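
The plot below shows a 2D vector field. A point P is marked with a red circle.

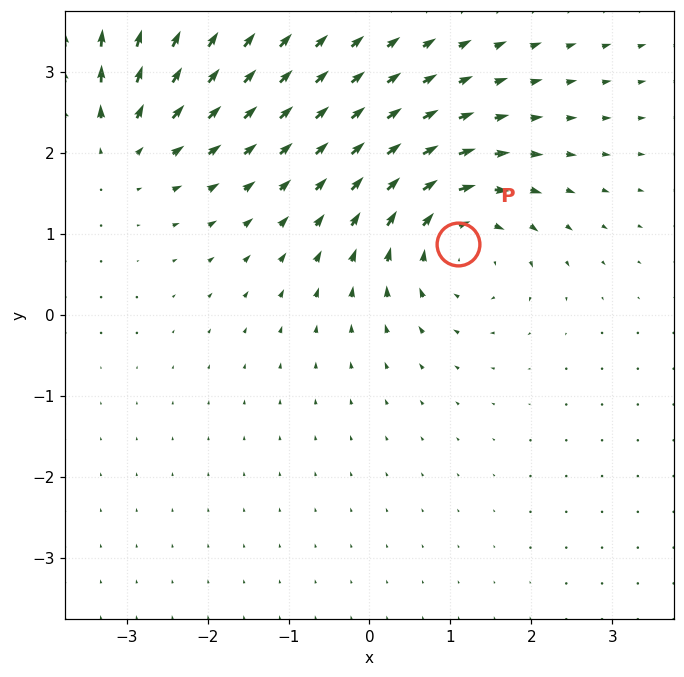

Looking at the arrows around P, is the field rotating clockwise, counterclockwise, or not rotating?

Near P at (1.1, 0.9) the arrows circulate clockwise. The curl (z-component) there is about -4; negative curl means clockwise rotation.

clockwise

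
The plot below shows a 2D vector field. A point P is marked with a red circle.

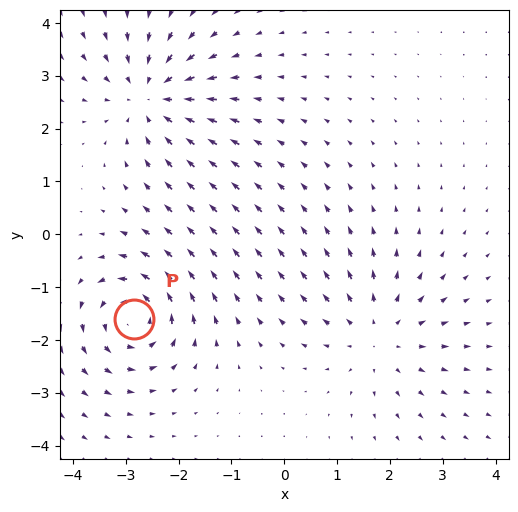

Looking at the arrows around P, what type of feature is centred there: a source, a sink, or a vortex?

At P (-2.9, -1.6) the arrows circulate counterclockwise. Divergence ≈0, curl about +7 — near-zero divergence with nonzero curl is a vortex.

vortex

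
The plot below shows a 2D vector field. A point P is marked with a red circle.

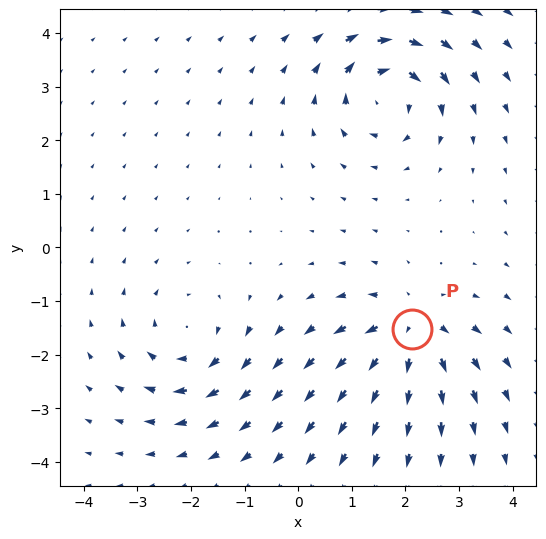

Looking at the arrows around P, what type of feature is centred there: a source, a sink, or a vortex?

source

At P (2.1, -1.5) the arrows spread outward. Divergence about +6, curl ≈0 — positive divergence with near-zero curl is a source.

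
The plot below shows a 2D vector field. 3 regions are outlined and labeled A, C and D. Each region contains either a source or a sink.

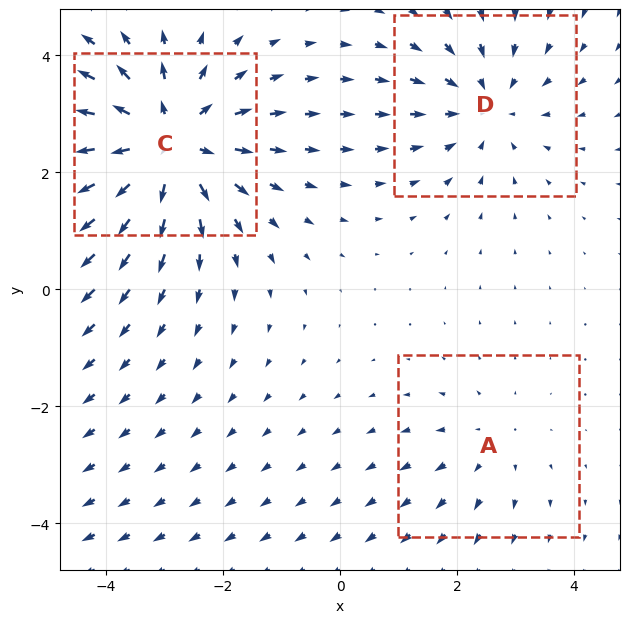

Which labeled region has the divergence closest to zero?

Divergence at each region's feature centre — A: about +2, C: about +5, D: about -3. Region A is closest to zero.

A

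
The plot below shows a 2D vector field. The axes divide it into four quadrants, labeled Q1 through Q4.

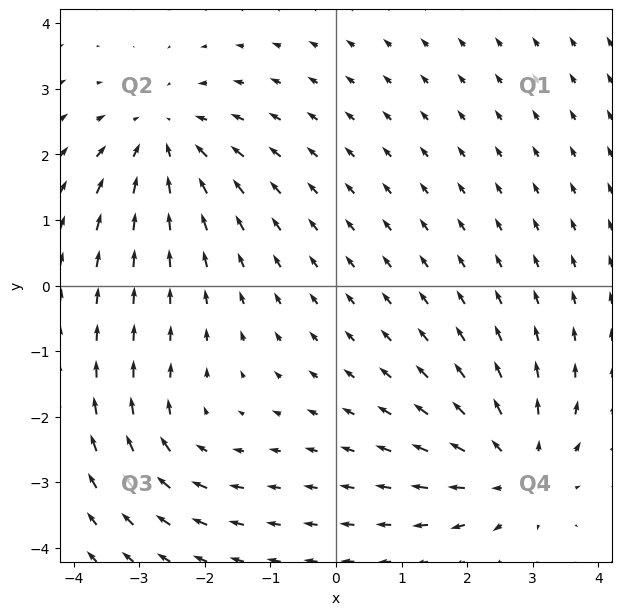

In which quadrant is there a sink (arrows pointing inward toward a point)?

Q2

The sink sits at approximately (-2.6, 2.2), which lies in quadrant Q2. The divergence there is about -4, negative as expected for a sink.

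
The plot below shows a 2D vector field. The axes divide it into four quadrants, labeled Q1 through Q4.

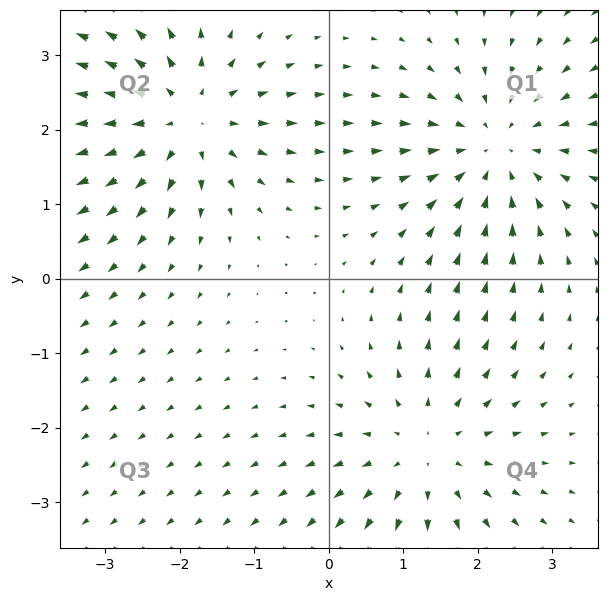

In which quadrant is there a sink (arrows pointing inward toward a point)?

Q1

The sink sits at approximately (2.2, 1.7), which lies in quadrant Q1. The divergence there is about -3, negative as expected for a sink.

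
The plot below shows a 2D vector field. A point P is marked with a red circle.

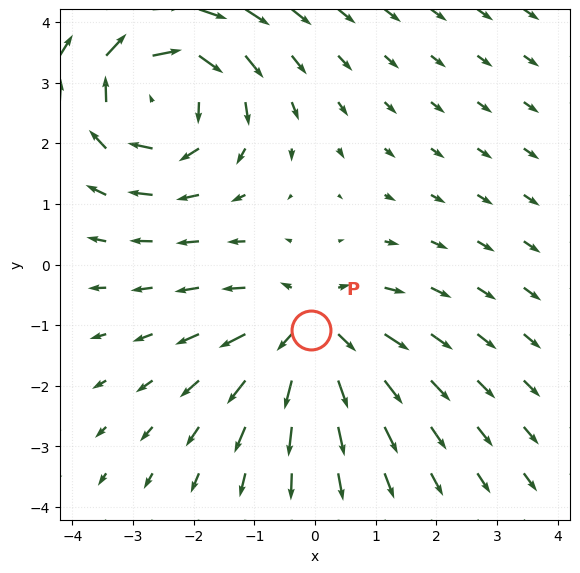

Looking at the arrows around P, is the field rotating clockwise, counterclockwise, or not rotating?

Near P at (-0.1, -1.1) the arrows show no circulation. The curl there is ≈0.

not rotating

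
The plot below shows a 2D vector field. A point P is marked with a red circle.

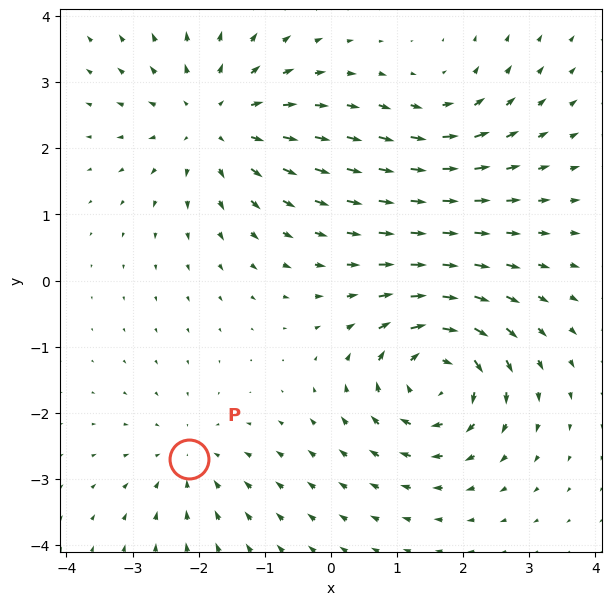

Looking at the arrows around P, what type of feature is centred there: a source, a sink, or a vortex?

At P (-2.1, -2.7) the arrows converge inward. Divergence about -3, curl ≈0 — negative divergence with near-zero curl is a sink.

sink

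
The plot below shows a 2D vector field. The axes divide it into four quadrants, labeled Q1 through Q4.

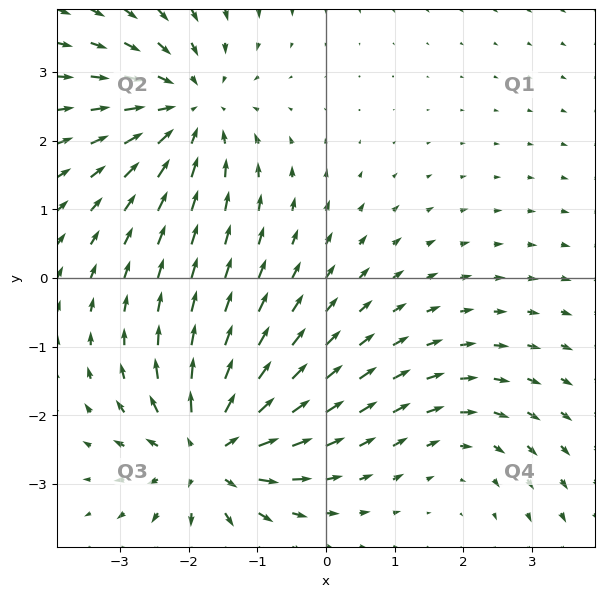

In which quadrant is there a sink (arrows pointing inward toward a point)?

The sink sits at approximately (-2.0, 2.5), which lies in quadrant Q2. The divergence there is about -4, negative as expected for a sink.

Q2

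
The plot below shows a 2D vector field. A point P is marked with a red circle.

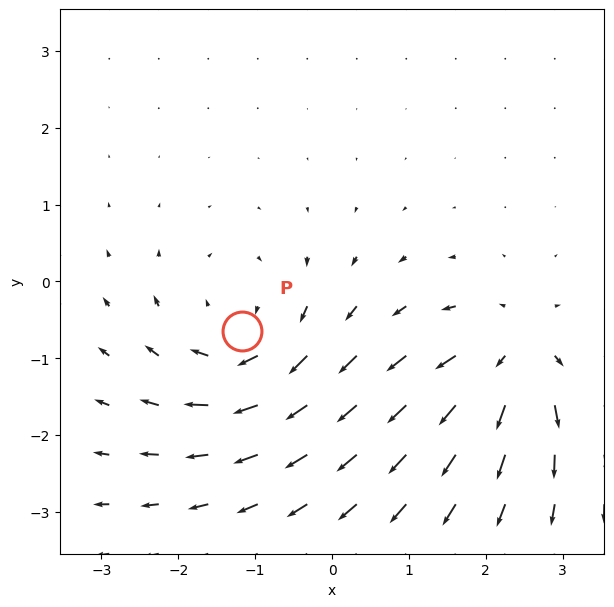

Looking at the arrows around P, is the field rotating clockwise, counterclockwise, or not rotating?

clockwise

Near P at (-1.2, -0.6) the arrows circulate clockwise. The curl (z-component) there is about -5; negative curl means clockwise rotation.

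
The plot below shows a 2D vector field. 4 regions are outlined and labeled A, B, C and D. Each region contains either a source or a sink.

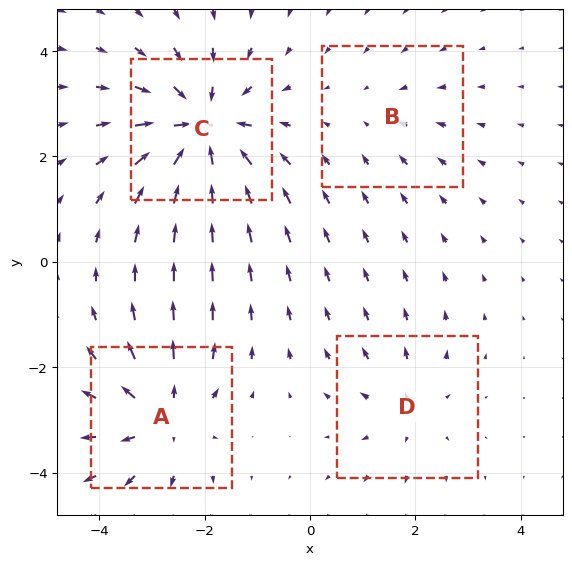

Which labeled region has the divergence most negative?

Divergence at each region's feature centre — A: about +5, B: about -2, C: about -7, D: about +3. Region C is most negative.

C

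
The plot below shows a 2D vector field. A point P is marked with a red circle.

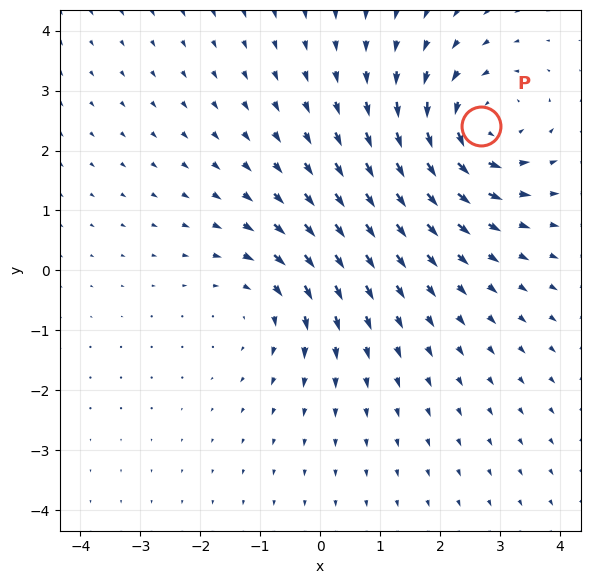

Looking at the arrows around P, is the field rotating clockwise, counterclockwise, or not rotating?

counterclockwise

Near P at (2.7, 2.4) the arrows circulate counterclockwise. The curl (z-component) there is about +5; positive curl means counterclockwise rotation.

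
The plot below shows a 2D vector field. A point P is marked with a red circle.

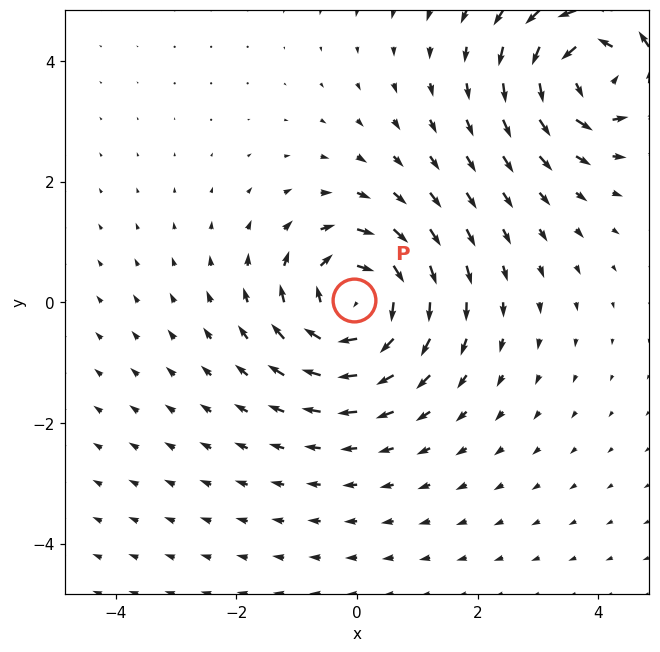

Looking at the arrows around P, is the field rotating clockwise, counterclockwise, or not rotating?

Near P at (-0.0, 0.0) the arrows circulate clockwise. The curl (z-component) there is about -5; negative curl means clockwise rotation.

clockwise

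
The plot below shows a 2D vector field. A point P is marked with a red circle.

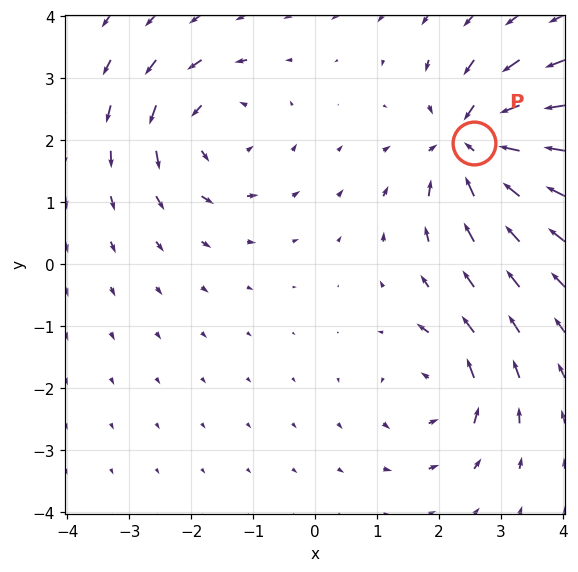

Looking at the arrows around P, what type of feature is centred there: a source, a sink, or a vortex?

At P (2.6, 2.0) the arrows converge inward. Divergence about -6, curl ≈0 — negative divergence with near-zero curl is a sink.

sink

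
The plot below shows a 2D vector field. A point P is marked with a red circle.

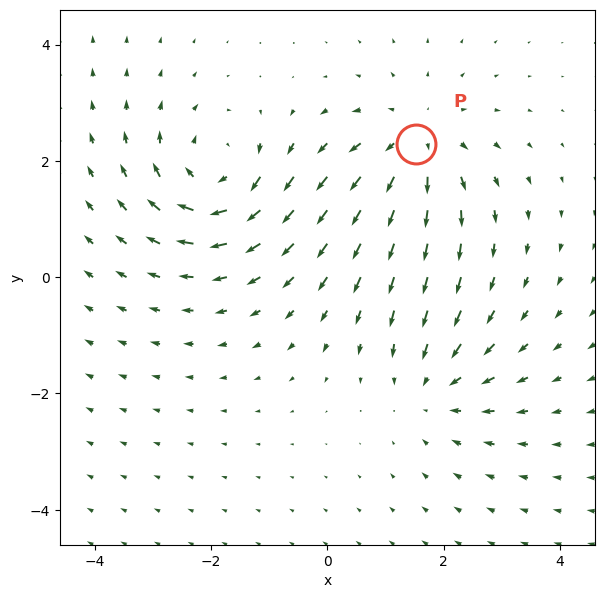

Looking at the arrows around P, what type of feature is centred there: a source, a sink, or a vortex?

source

At P (1.5, 2.3) the arrows spread outward. Divergence about +4, curl ≈0 — positive divergence with near-zero curl is a source.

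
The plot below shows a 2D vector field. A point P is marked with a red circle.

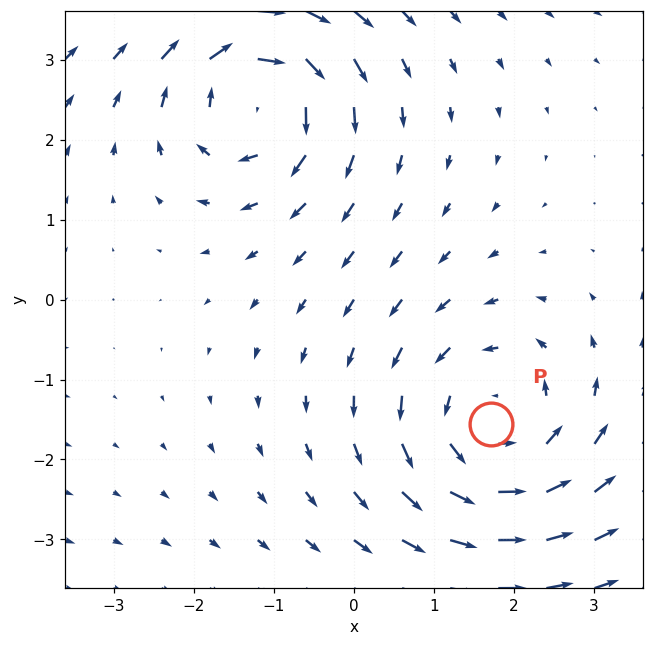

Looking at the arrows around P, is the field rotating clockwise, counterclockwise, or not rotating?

Near P at (1.7, -1.6) the arrows circulate counterclockwise. The curl (z-component) there is about +4; positive curl means counterclockwise rotation.

counterclockwise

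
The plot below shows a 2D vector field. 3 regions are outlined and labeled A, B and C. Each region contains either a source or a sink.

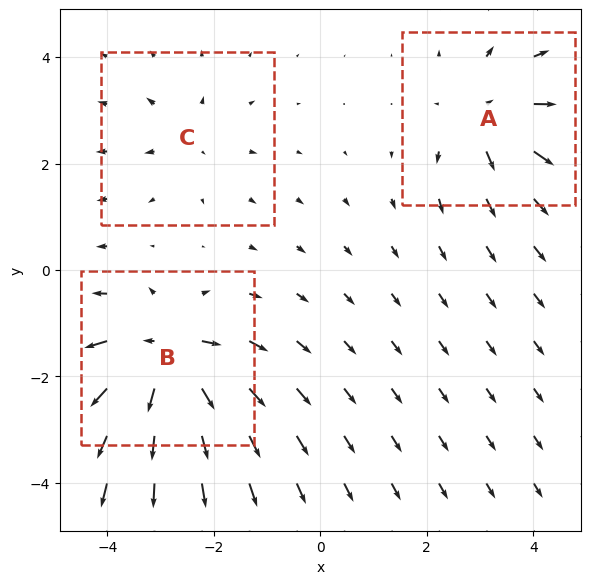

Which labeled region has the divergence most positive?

Divergence at each region's feature centre — A: about +4, B: about +6, C: about +3. Region B is most positive.

B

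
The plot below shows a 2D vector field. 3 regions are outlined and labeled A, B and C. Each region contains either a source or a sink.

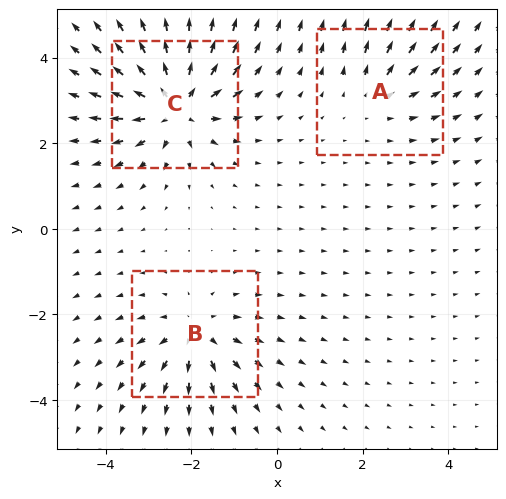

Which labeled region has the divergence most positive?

C

Divergence at each region's feature centre — A: about +2, B: about +4, C: about +5. Region C is most positive.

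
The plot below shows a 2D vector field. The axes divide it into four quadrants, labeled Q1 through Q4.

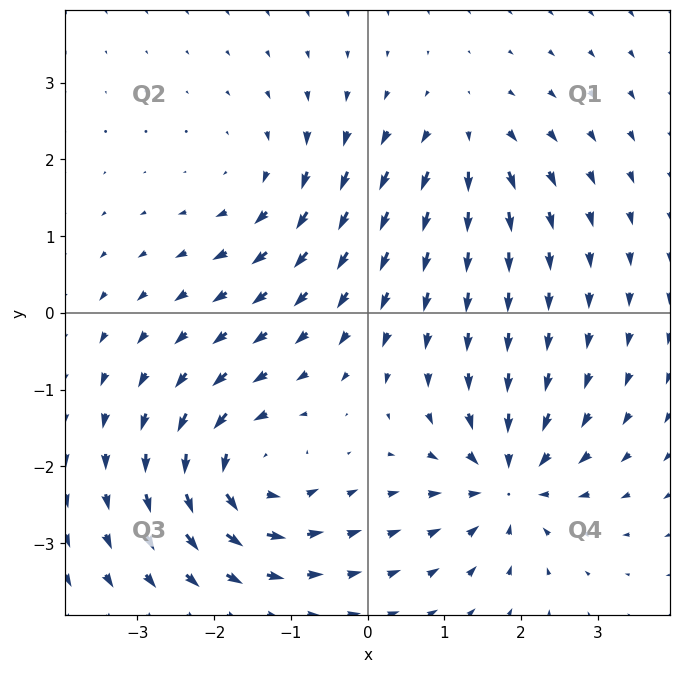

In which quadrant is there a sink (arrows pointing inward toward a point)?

The sink sits at approximately (1.8, -2.2), which lies in quadrant Q4. The divergence there is about -7, negative as expected for a sink.

Q4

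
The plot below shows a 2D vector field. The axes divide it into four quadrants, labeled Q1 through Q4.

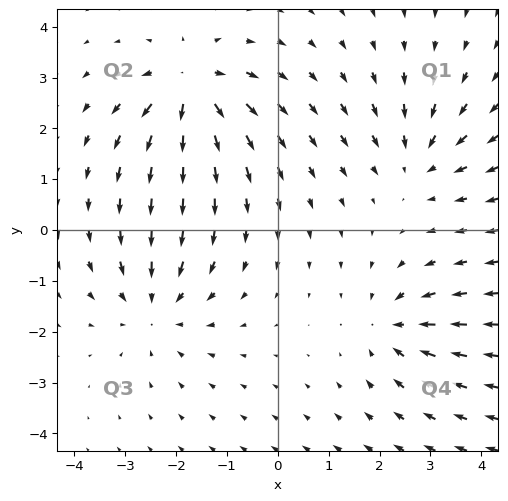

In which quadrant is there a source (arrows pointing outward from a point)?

Q2

The source sits at approximately (-1.7, 2.8), which lies in quadrant Q2. The divergence there is about +6, positive as expected for a source.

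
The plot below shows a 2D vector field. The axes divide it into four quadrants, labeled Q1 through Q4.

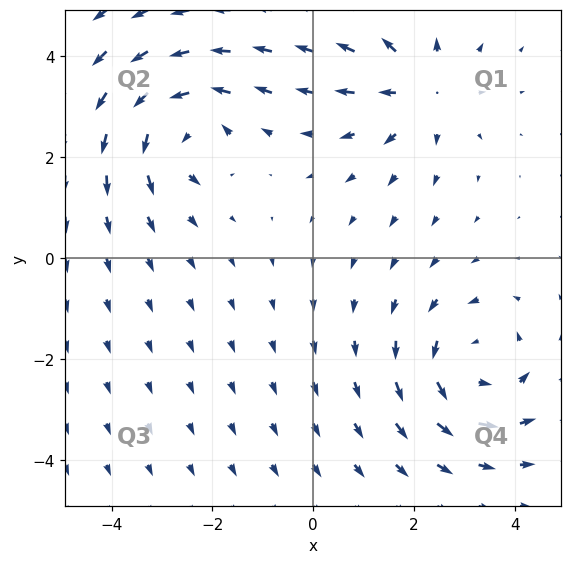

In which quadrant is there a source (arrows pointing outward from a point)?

The source sits at approximately (2.1, 3.3), which lies in quadrant Q1. The divergence there is about +4, positive as expected for a source.

Q1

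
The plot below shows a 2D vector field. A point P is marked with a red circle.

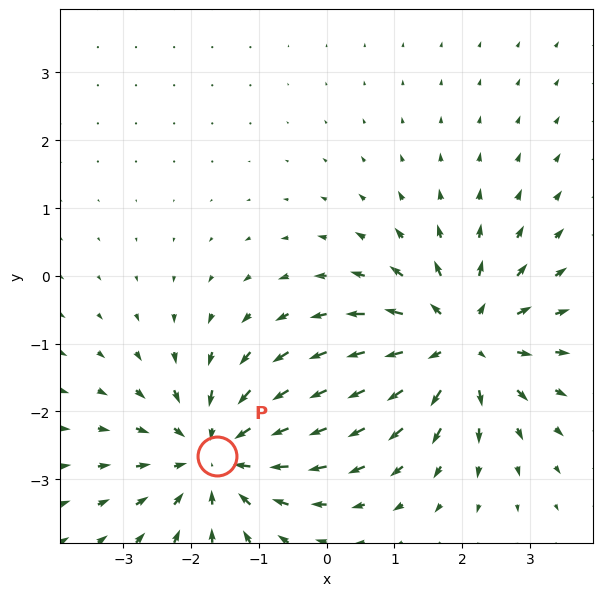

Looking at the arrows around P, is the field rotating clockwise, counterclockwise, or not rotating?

not rotating

Near P at (-1.6, -2.7) the arrows show no circulation. The curl there is ≈0.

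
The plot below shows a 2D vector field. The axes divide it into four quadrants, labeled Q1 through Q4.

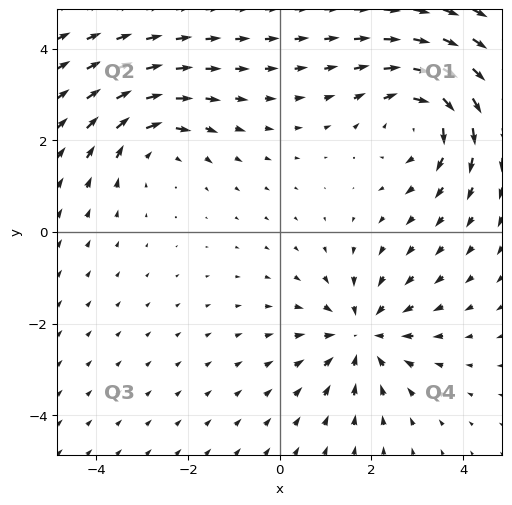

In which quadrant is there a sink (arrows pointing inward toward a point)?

Q4

The sink sits at approximately (1.8, -2.3), which lies in quadrant Q4. The divergence there is about -3, negative as expected for a sink.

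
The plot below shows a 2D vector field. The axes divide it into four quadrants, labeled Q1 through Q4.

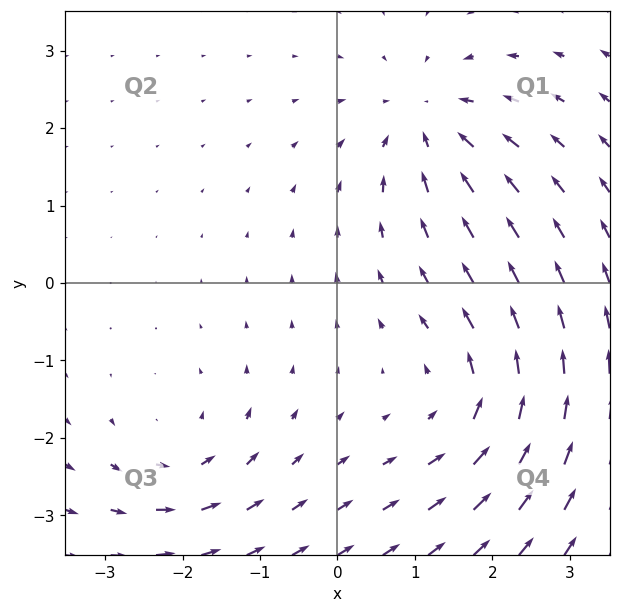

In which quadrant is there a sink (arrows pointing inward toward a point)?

The sink sits at approximately (1.2, 2.1), which lies in quadrant Q1. The divergence there is about -4, negative as expected for a sink.

Q1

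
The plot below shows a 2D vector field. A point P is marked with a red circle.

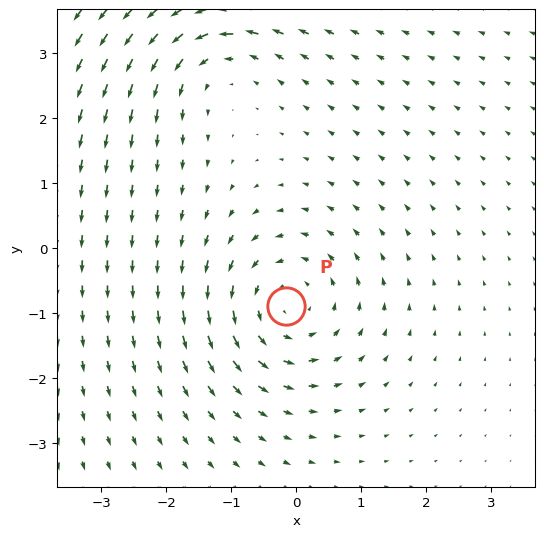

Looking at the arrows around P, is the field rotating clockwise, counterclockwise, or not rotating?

counterclockwise

Near P at (-0.2, -0.9) the arrows circulate counterclockwise. The curl (z-component) there is about +5; positive curl means counterclockwise rotation.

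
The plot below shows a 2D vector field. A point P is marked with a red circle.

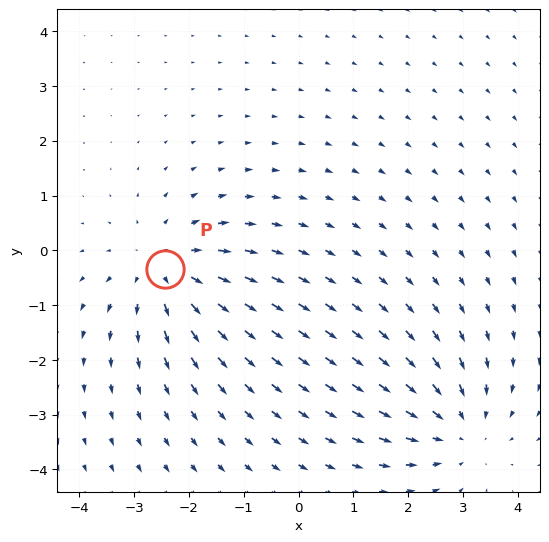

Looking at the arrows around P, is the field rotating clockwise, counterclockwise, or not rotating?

not rotating

Near P at (-2.4, -0.3) the arrows show no circulation. The curl there is ≈0.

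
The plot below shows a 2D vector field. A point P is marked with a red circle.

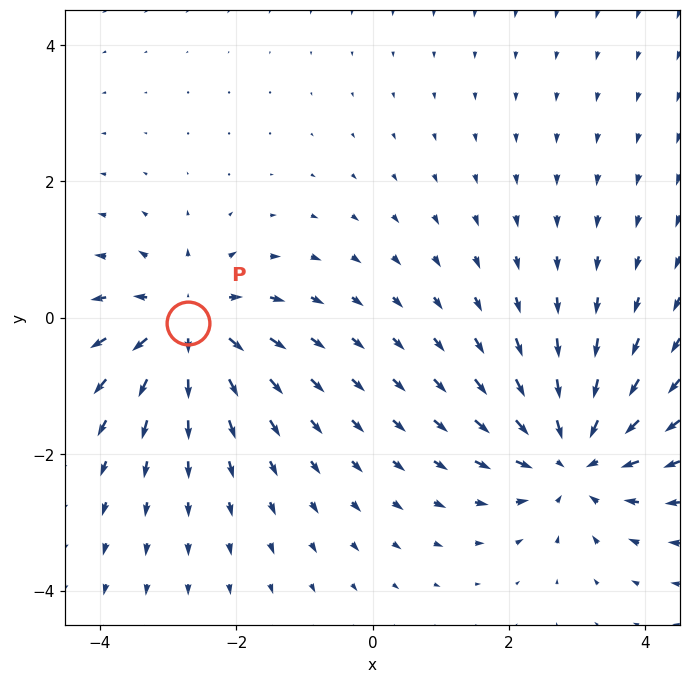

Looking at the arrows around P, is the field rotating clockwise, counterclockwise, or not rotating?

Near P at (-2.7, -0.1) the arrows show no circulation. The curl there is ≈0.

not rotating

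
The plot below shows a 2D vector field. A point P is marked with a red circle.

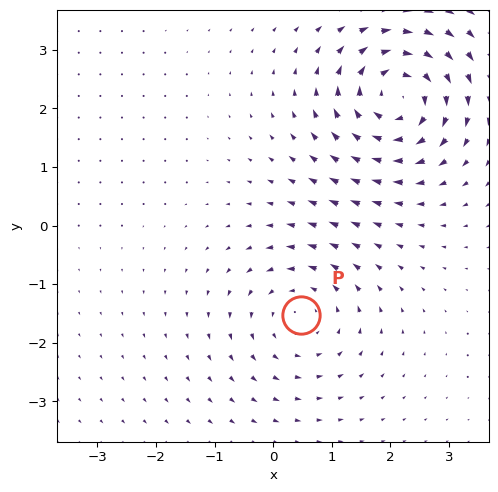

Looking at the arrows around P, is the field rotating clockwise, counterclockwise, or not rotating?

Near P at (0.5, -1.5) the arrows circulate counterclockwise. The curl (z-component) there is about +3; positive curl means counterclockwise rotation.

counterclockwise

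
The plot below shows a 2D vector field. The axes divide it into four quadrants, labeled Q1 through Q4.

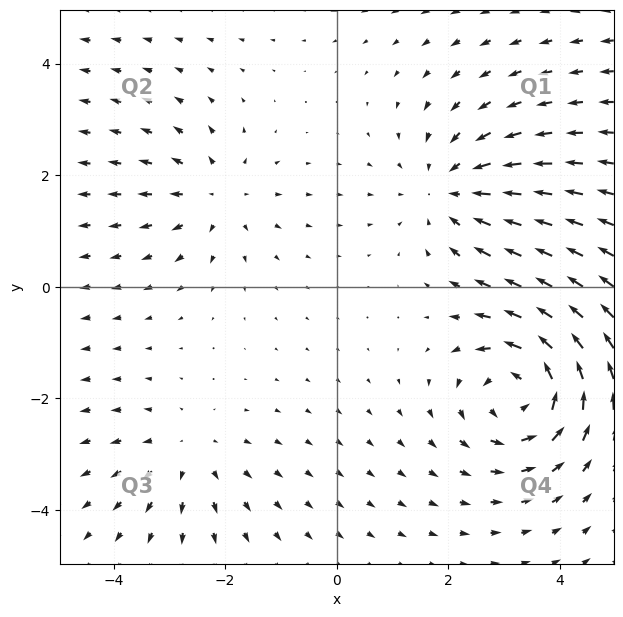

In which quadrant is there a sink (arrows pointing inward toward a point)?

Q1

The sink sits at approximately (2.1, 1.7), which lies in quadrant Q1. The divergence there is about -3, negative as expected for a sink.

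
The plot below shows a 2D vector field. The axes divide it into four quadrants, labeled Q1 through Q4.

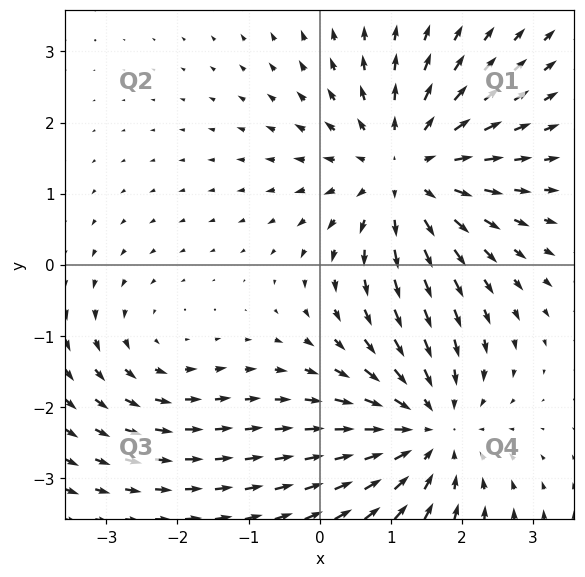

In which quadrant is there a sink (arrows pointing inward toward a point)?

Q4

The sink sits at approximately (1.5, -2.3), which lies in quadrant Q4. The divergence there is about -4, negative as expected for a sink.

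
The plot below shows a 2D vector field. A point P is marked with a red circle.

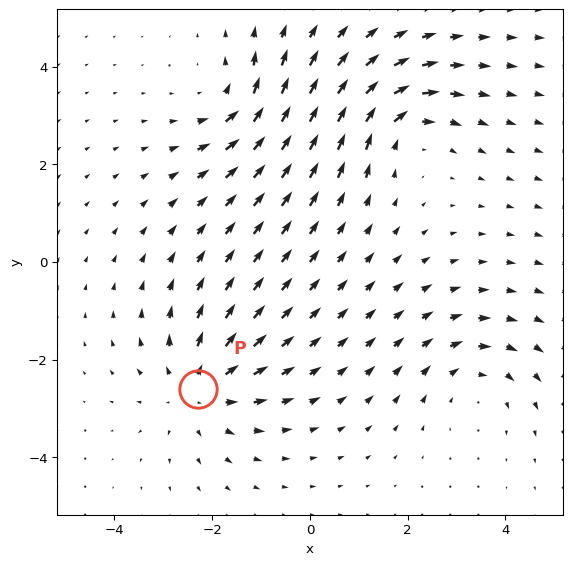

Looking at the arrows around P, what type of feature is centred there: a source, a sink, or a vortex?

At P (-2.3, -2.6) the arrows spread outward. Divergence about +4, curl ≈0 — positive divergence with near-zero curl is a source.

source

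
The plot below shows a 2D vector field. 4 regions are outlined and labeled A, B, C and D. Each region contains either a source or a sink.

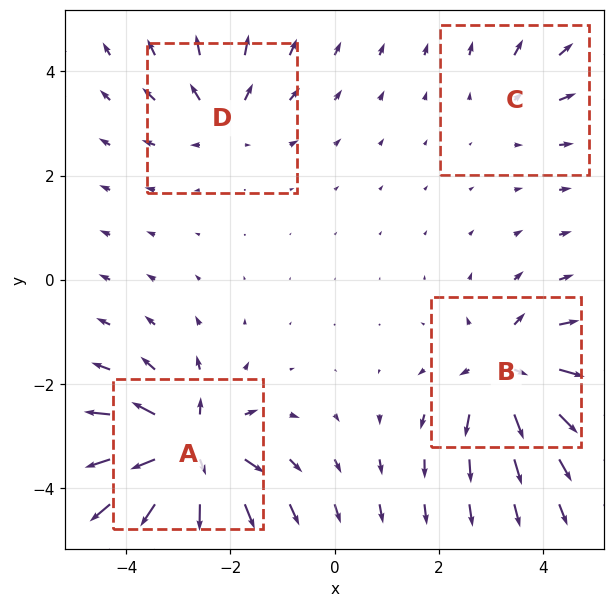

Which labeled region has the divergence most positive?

A

Divergence at each region's feature centre — A: about +9, B: about +6, C: about +3, D: about +4. Region A is most positive.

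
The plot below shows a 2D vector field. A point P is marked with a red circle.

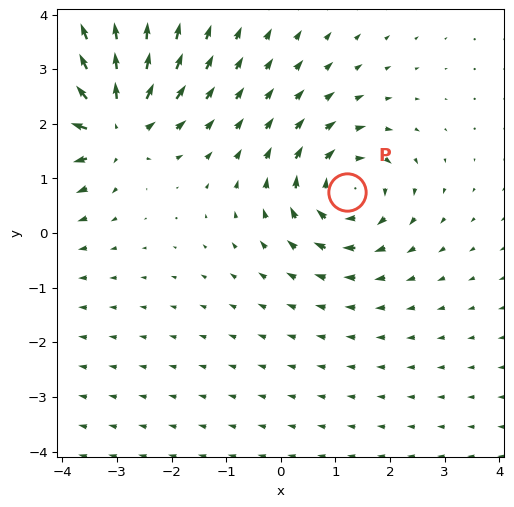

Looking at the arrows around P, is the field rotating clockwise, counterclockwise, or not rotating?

clockwise

Near P at (1.2, 0.8) the arrows circulate clockwise. The curl (z-component) there is about -4; negative curl means clockwise rotation.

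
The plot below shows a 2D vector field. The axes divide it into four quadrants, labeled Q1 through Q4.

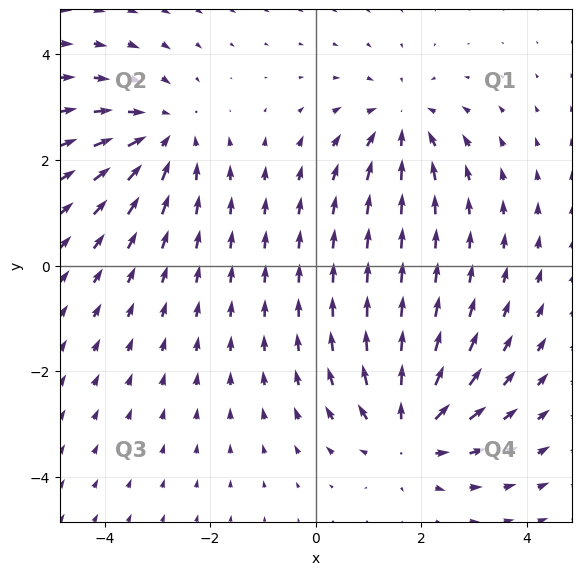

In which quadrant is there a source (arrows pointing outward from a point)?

The source sits at approximately (1.8, -3.2), which lies in quadrant Q4. The divergence there is about +4, positive as expected for a source.

Q4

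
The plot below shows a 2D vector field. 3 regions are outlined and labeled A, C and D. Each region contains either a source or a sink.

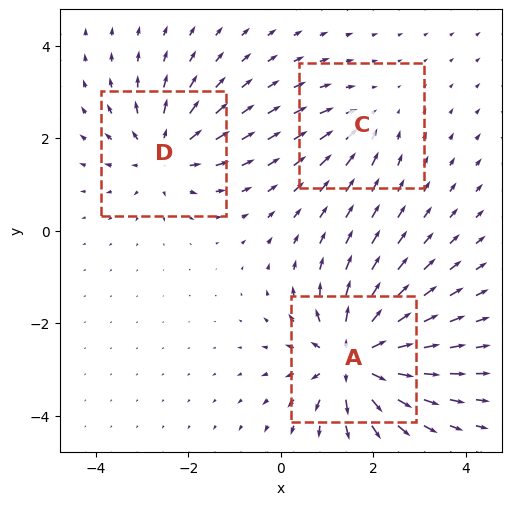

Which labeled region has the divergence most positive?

A

Divergence at each region's feature centre — A: about +6, C: about -2, D: about +4. Region A is most positive.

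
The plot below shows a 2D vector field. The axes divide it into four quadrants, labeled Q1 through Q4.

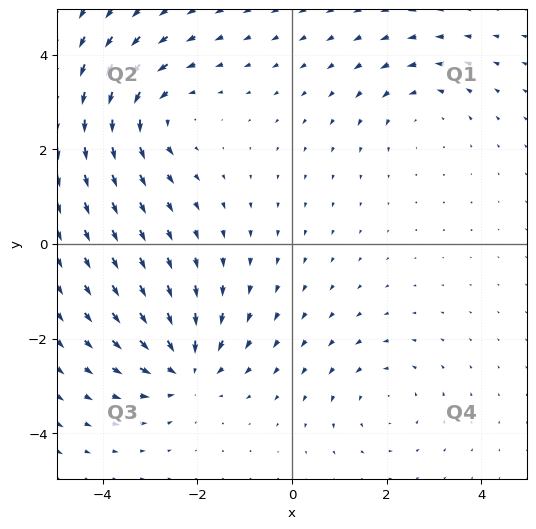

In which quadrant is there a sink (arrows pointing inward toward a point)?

The sink sits at approximately (-2.2, -2.6), which lies in quadrant Q3. The divergence there is about -5, negative as expected for a sink.

Q3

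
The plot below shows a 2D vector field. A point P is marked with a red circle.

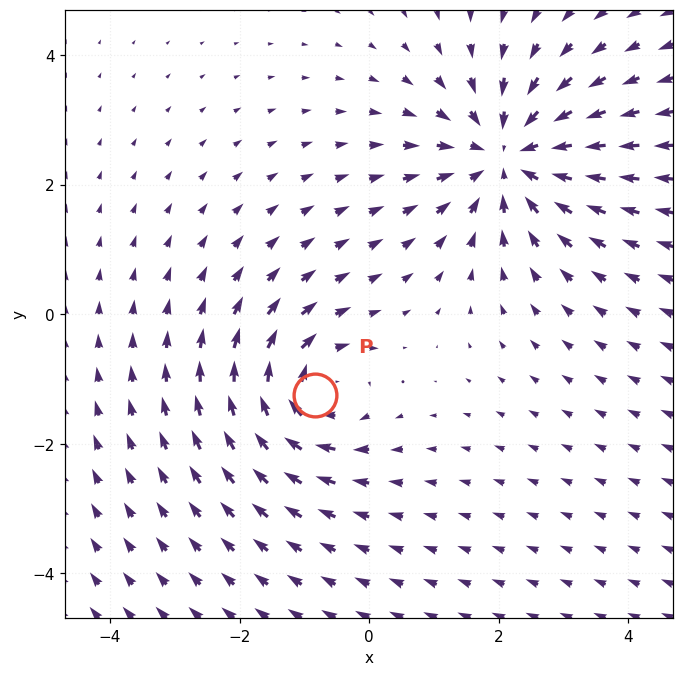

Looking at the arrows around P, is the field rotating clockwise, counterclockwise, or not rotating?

Near P at (-0.8, -1.2) the arrows circulate clockwise. The curl (z-component) there is about -4; negative curl means clockwise rotation.

clockwise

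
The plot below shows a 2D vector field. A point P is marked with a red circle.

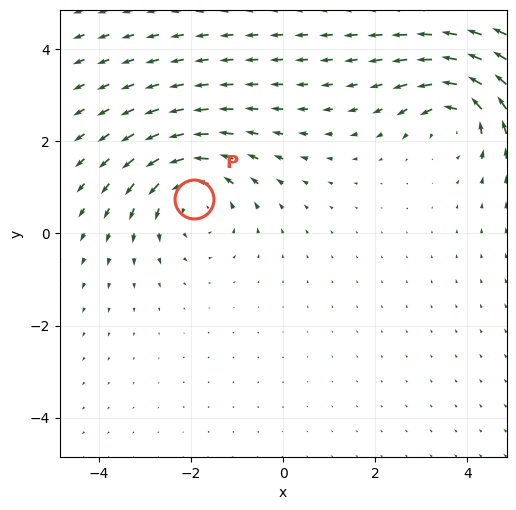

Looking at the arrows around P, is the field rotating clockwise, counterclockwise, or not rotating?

Near P at (-1.9, 0.7) the arrows circulate counterclockwise. The curl (z-component) there is about +4; positive curl means counterclockwise rotation.

counterclockwise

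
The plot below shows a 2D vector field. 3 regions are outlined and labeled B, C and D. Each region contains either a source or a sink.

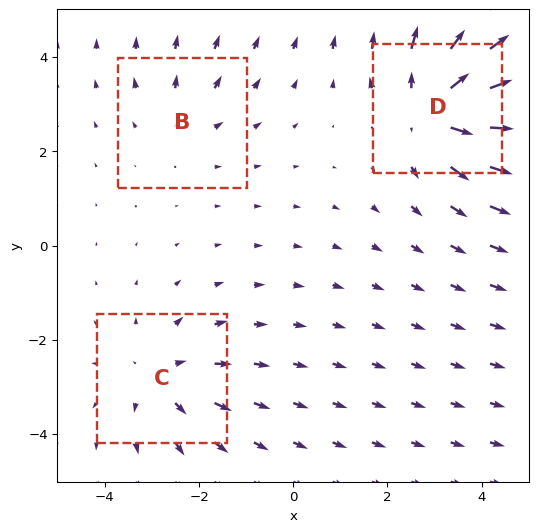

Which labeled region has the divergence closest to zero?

Divergence at each region's feature centre — B: about +2, C: about +3, D: about +4. Region B is closest to zero.

B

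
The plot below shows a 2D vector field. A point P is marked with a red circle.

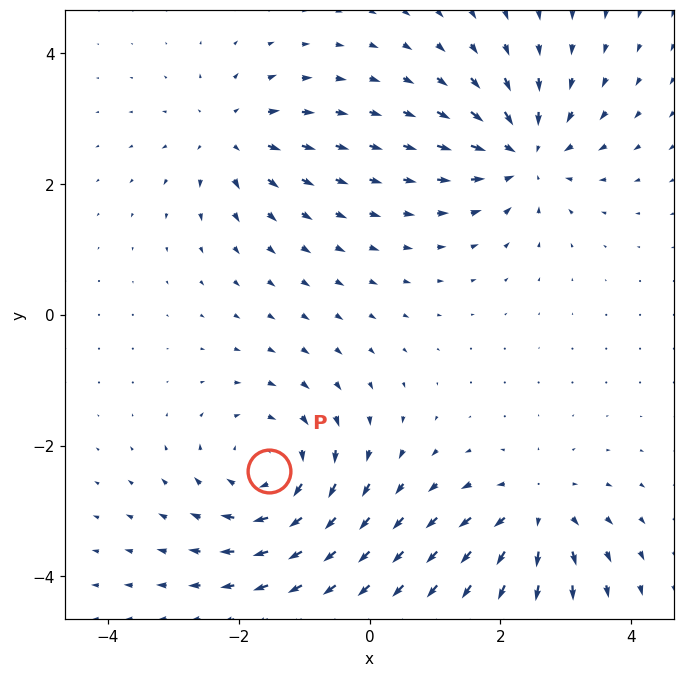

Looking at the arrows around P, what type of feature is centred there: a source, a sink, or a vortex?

vortex

At P (-1.5, -2.4) the arrows circulate clockwise. Divergence ≈0, curl about -5 — near-zero divergence with nonzero curl is a vortex.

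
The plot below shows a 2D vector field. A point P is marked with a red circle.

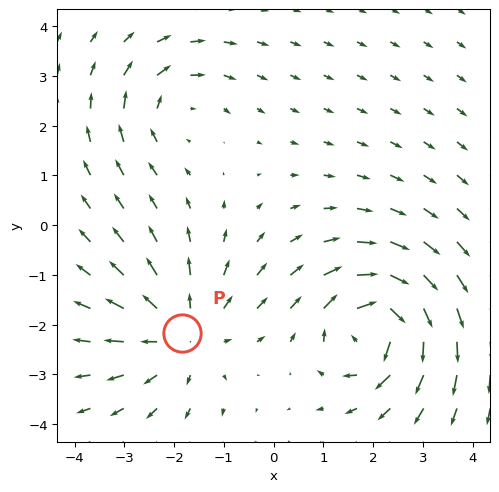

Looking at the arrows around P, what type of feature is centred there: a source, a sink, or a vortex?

At P (-1.8, -2.2) the arrows spread outward. Divergence about +3, curl ≈0 — positive divergence with near-zero curl is a source.

source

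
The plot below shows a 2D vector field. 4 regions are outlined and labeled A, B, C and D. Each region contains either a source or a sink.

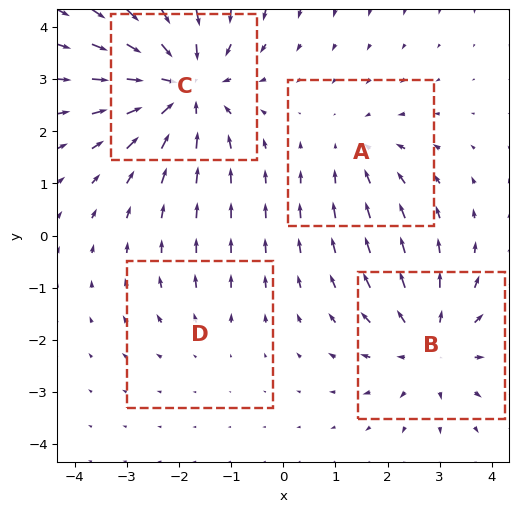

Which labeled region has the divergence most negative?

C

Divergence at each region's feature centre — A: about -3, B: about +4, C: about -6, D: about +2. Region C is most negative.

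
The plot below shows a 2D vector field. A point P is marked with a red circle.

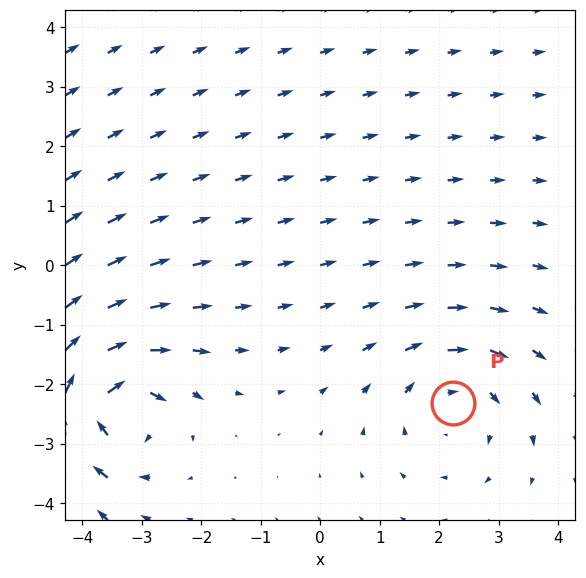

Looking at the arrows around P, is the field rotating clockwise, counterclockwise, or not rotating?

Near P at (2.2, -2.3) the arrows circulate clockwise. The curl (z-component) there is about -3; negative curl means clockwise rotation.

clockwise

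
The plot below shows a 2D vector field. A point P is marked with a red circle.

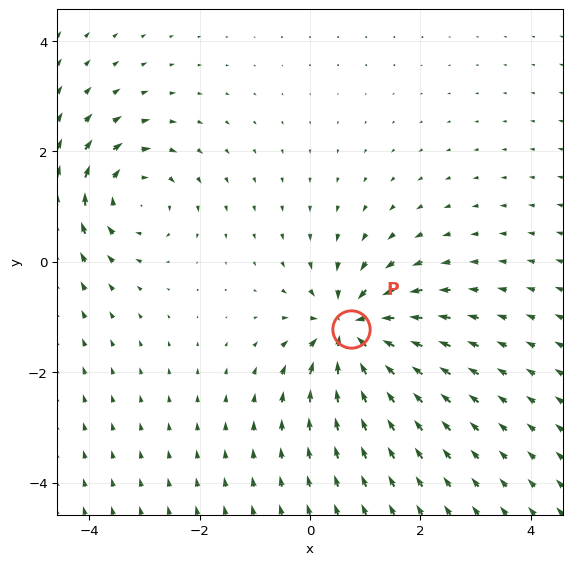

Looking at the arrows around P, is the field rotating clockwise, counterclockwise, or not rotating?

not rotating

Near P at (0.7, -1.2) the arrows show no circulation. The curl there is ≈0.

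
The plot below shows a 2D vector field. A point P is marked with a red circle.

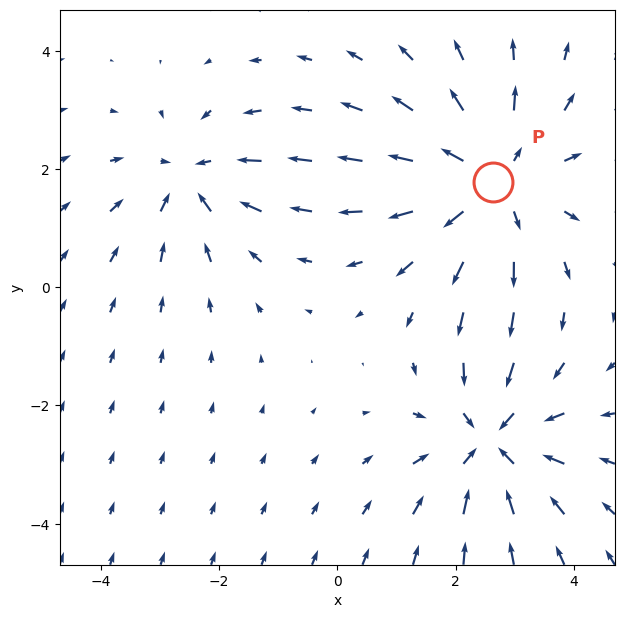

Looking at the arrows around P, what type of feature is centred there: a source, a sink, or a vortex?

At P (2.6, 1.8) the arrows spread outward. Divergence about +3, curl ≈0 — positive divergence with near-zero curl is a source.

source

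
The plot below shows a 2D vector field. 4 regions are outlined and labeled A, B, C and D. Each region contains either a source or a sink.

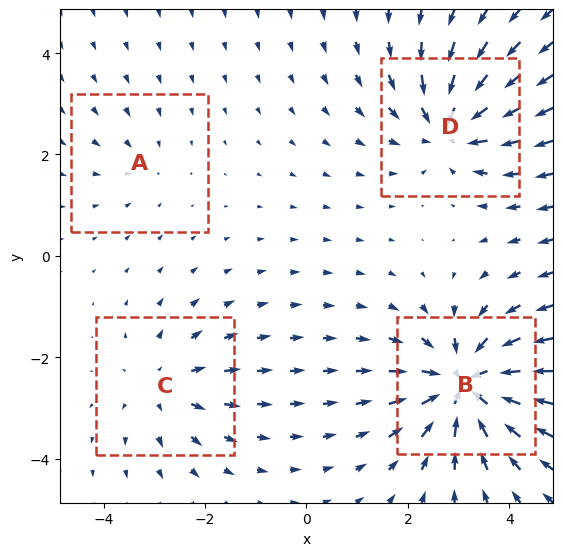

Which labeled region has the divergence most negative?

Divergence at each region's feature centre — A: about -2, B: about -8, C: about +4, D: about -6. Region B is most negative.

B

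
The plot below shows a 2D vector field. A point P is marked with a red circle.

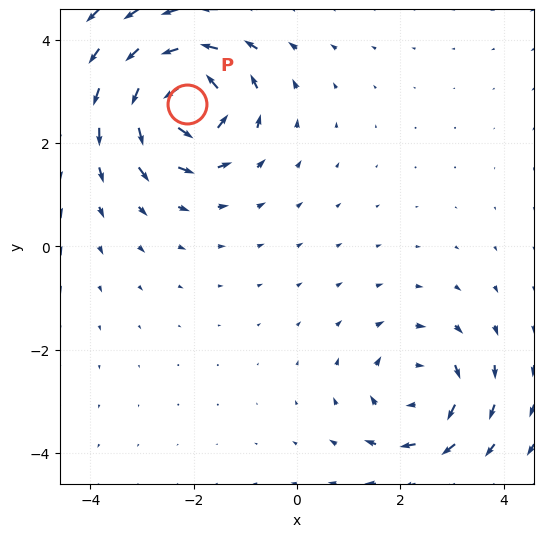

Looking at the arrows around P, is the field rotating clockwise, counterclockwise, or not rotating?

Near P at (-2.1, 2.8) the arrows circulate counterclockwise. The curl (z-component) there is about +6; positive curl means counterclockwise rotation.

counterclockwise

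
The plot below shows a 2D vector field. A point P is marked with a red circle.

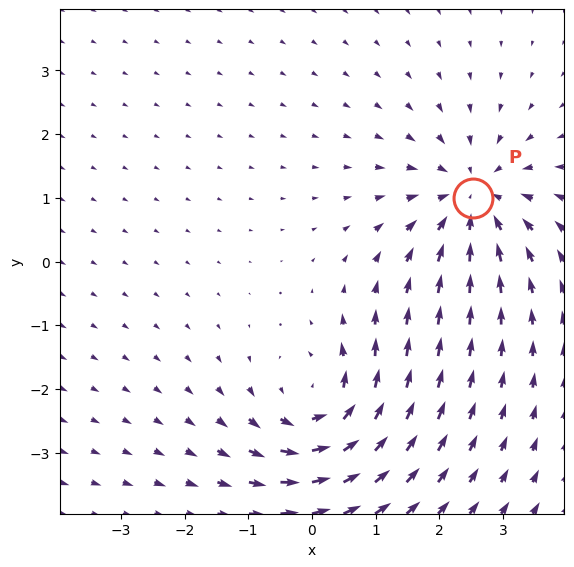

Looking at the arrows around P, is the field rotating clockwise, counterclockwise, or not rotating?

not rotating

Near P at (2.5, 1.0) the arrows show no circulation. The curl there is ≈0.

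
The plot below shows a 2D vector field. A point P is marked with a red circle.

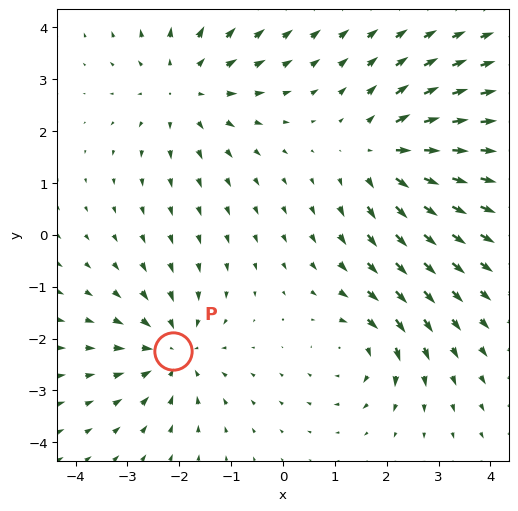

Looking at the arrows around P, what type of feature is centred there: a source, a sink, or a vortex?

At P (-2.1, -2.2) the arrows converge inward. Divergence about -4, curl ≈0 — negative divergence with near-zero curl is a sink.

sink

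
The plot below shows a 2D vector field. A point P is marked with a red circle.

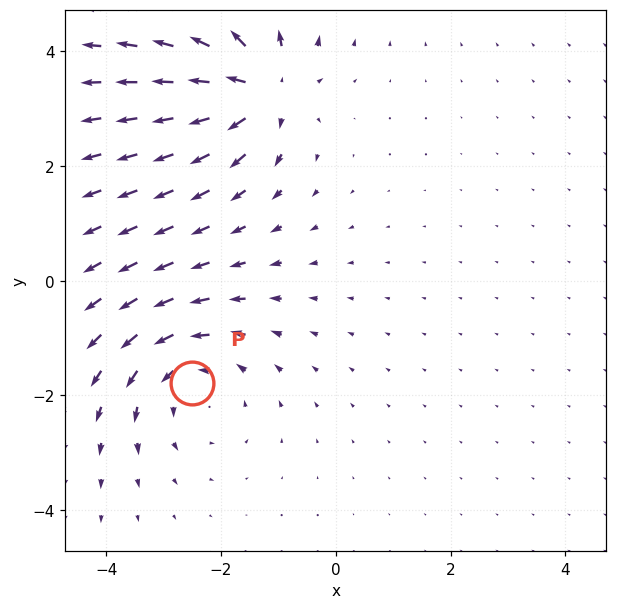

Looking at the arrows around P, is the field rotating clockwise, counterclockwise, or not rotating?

Near P at (-2.5, -1.8) the arrows circulate counterclockwise. The curl (z-component) there is about +3; positive curl means counterclockwise rotation.

counterclockwise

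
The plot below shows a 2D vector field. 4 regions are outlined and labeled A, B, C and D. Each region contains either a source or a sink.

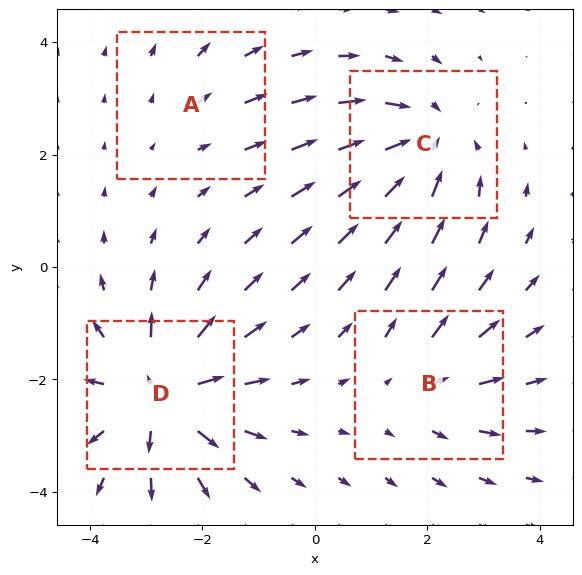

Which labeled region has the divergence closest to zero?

A

Divergence at each region's feature centre — A: about +2, B: about +3, C: about -5, D: about +6. Region A is closest to zero.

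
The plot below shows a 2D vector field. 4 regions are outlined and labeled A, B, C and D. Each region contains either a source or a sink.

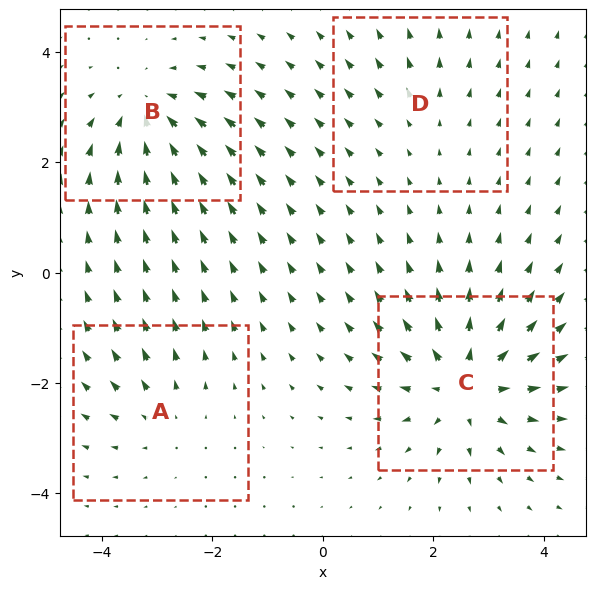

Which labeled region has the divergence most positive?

C

Divergence at each region's feature centre — A: about +3, B: about -5, C: about +7, D: about +2. Region C is most positive.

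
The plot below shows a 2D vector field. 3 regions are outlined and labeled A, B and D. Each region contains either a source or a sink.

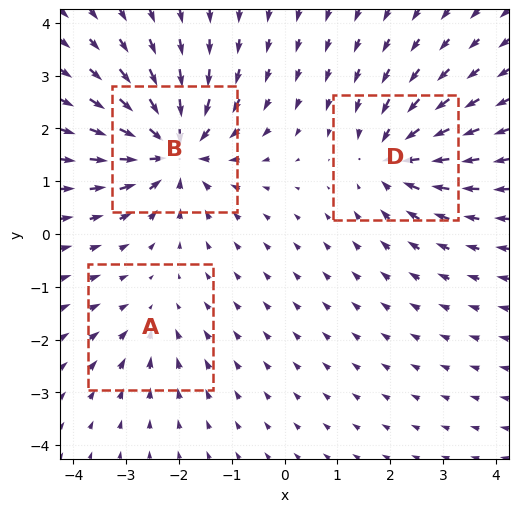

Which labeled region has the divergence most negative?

Divergence at each region's feature centre — A: about -2, B: about -6, D: about -4. Region B is most negative.

B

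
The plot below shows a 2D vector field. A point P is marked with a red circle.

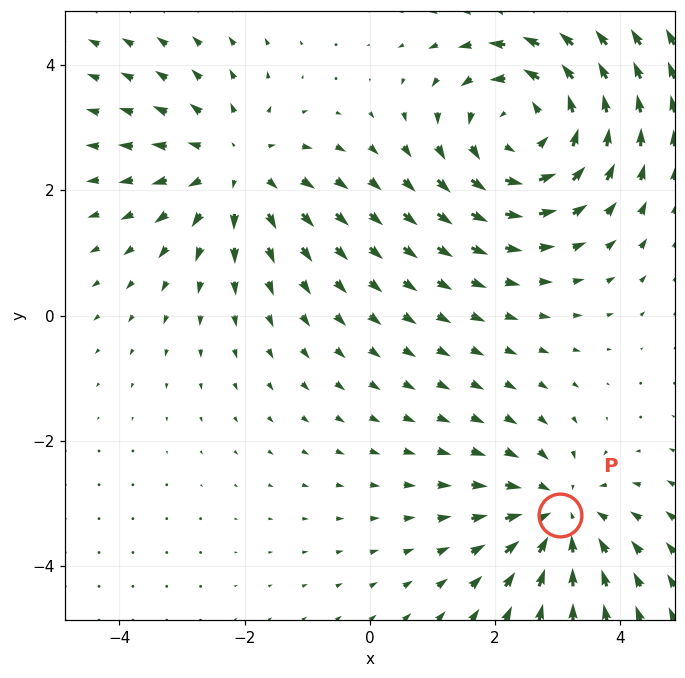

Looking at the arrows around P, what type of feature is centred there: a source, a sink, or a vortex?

At P (3.0, -3.2) the arrows converge inward. Divergence about -3, curl ≈0 — negative divergence with near-zero curl is a sink.

sink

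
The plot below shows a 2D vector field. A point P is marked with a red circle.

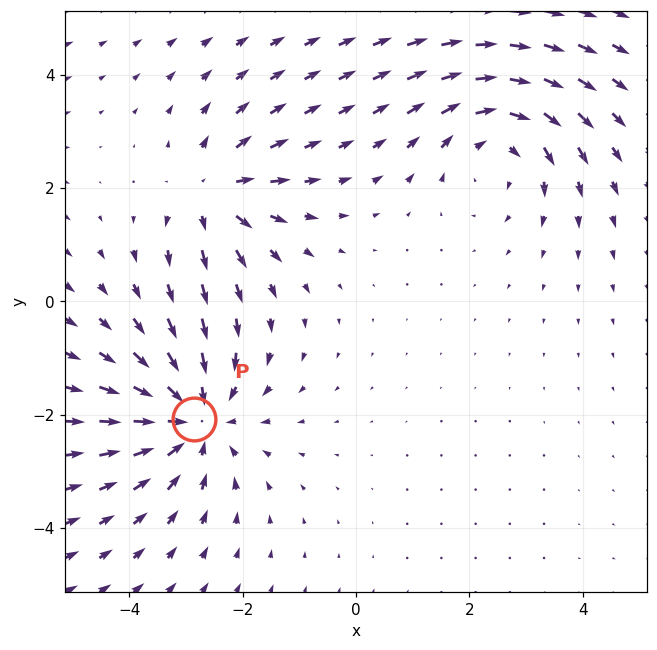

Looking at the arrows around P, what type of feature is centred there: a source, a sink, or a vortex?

At P (-2.9, -2.1) the arrows converge inward. Divergence about -4, curl ≈0 — negative divergence with near-zero curl is a sink.

sink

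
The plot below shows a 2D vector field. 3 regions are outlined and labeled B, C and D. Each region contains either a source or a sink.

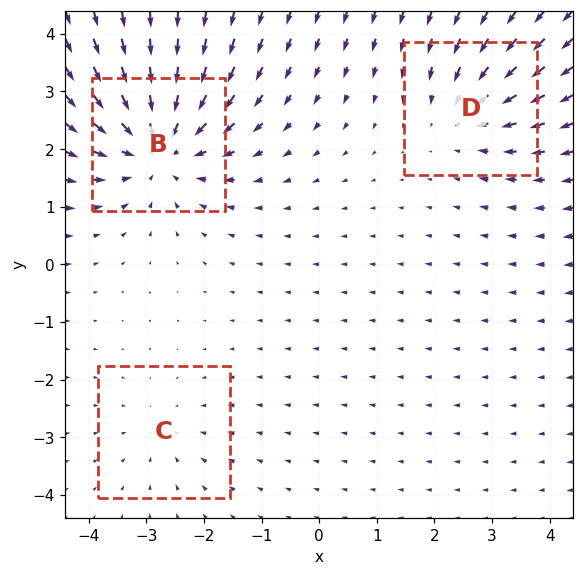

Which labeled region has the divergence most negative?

B

Divergence at each region's feature centre — B: about -5, C: about -2, D: about -3. Region B is most negative.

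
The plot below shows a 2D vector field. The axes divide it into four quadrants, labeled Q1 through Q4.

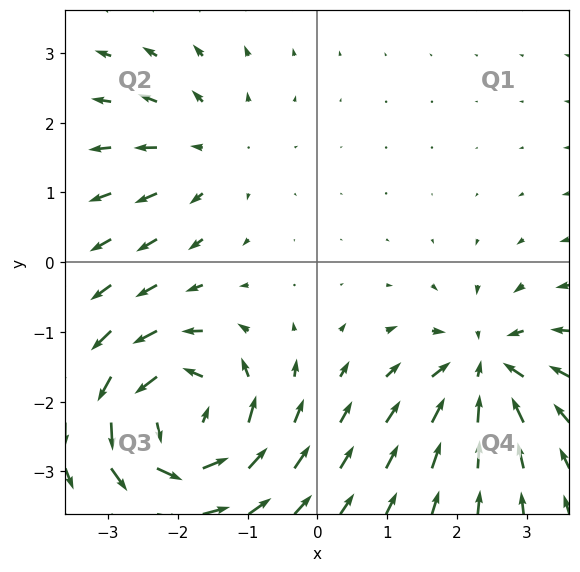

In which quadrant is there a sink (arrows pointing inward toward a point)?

The sink sits at approximately (2.4, -1.5), which lies in quadrant Q4. The divergence there is about -5, negative as expected for a sink.

Q4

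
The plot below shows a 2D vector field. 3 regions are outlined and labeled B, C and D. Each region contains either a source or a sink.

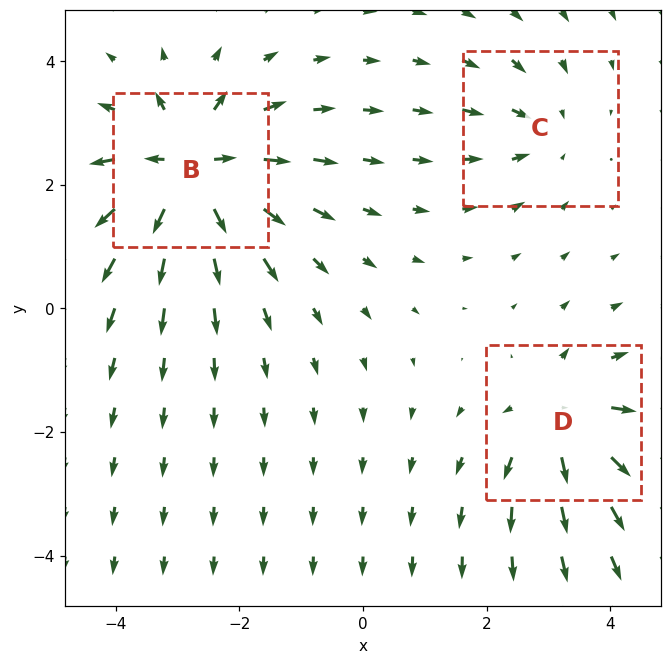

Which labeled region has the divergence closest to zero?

C

Divergence at each region's feature centre — B: about +6, C: about -2, D: about +4. Region C is closest to zero.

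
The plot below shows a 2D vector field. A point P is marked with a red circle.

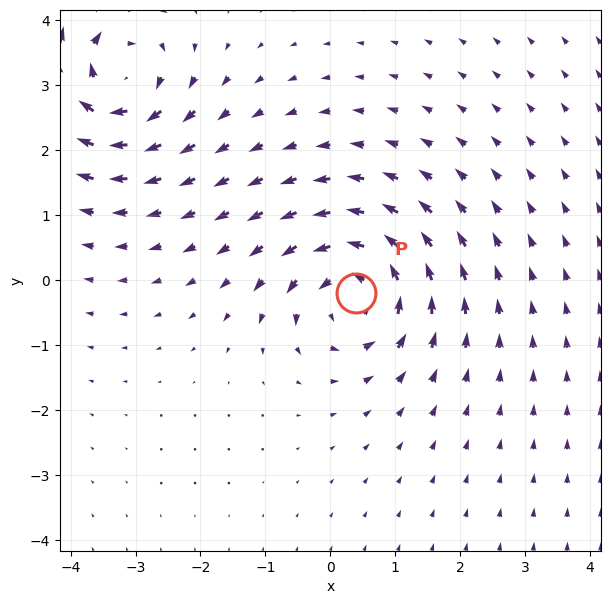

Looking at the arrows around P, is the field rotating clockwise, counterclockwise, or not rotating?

counterclockwise

Near P at (0.4, -0.2) the arrows circulate counterclockwise. The curl (z-component) there is about +5; positive curl means counterclockwise rotation.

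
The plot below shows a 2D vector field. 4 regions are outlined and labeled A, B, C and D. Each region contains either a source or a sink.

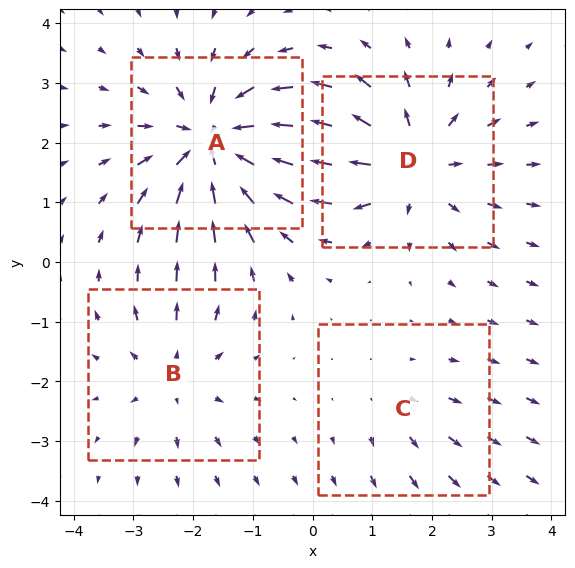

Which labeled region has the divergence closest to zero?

Divergence at each region's feature centre — A: about -6, B: about +3, C: about +2, D: about +5. Region C is closest to zero.

C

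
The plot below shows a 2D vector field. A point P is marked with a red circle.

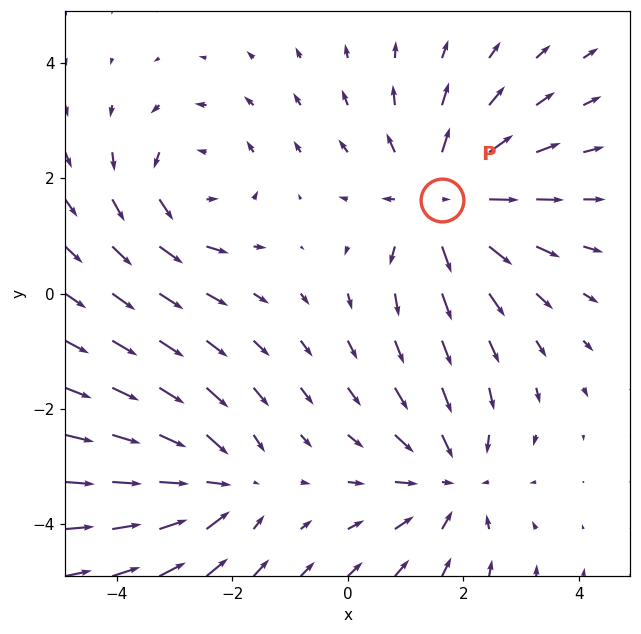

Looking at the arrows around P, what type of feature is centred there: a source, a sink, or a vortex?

source

At P (1.6, 1.6) the arrows spread outward. Divergence about +5, curl ≈0 — positive divergence with near-zero curl is a source.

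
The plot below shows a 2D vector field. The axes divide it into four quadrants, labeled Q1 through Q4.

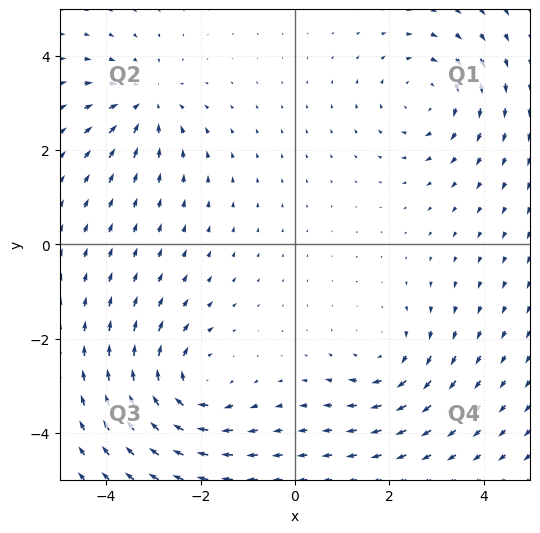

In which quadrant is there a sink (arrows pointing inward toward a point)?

The sink sits at approximately (-3.2, 3.0), which lies in quadrant Q2. The divergence there is about -4, negative as expected for a sink.

Q2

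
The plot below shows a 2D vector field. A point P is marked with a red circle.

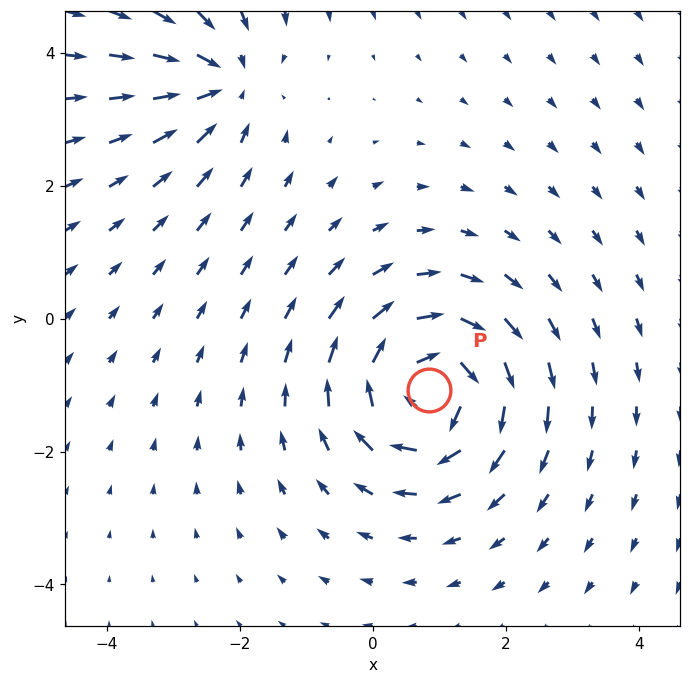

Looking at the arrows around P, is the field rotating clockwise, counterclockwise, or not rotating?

clockwise

Near P at (0.8, -1.1) the arrows circulate clockwise. The curl (z-component) there is about -5; negative curl means clockwise rotation.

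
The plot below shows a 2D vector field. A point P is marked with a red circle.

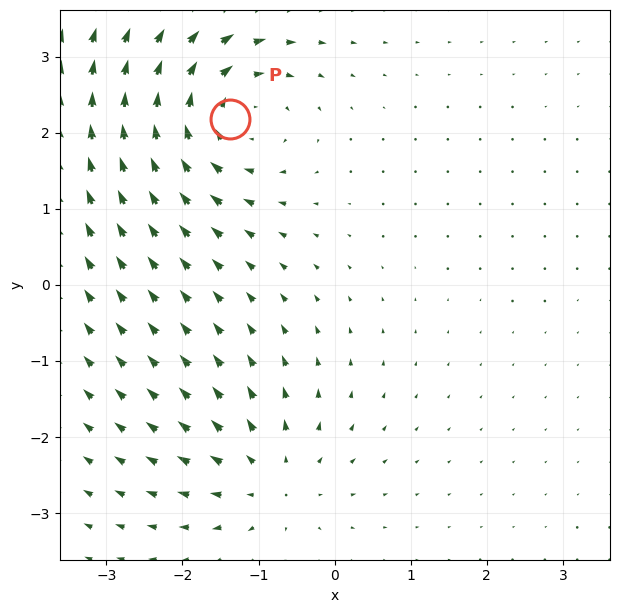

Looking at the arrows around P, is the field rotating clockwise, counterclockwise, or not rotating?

clockwise

Near P at (-1.4, 2.2) the arrows circulate clockwise. The curl (z-component) there is about -6; negative curl means clockwise rotation.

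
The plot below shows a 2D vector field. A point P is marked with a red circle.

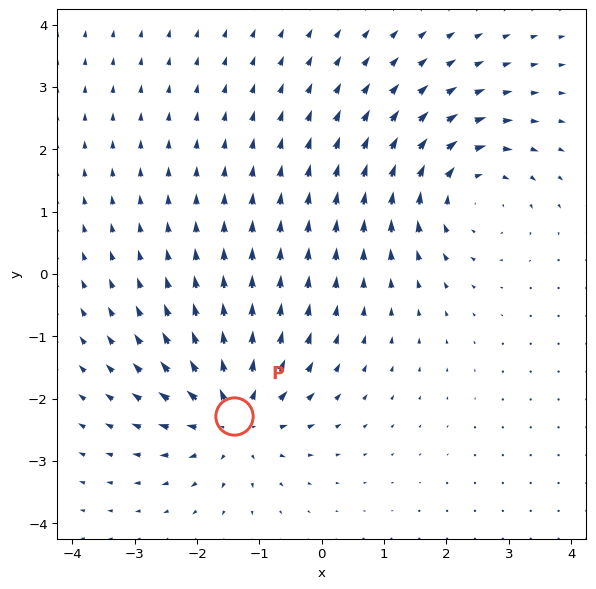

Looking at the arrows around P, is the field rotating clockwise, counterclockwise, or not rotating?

not rotating

Near P at (-1.4, -2.3) the arrows show no circulation. The curl there is ≈0.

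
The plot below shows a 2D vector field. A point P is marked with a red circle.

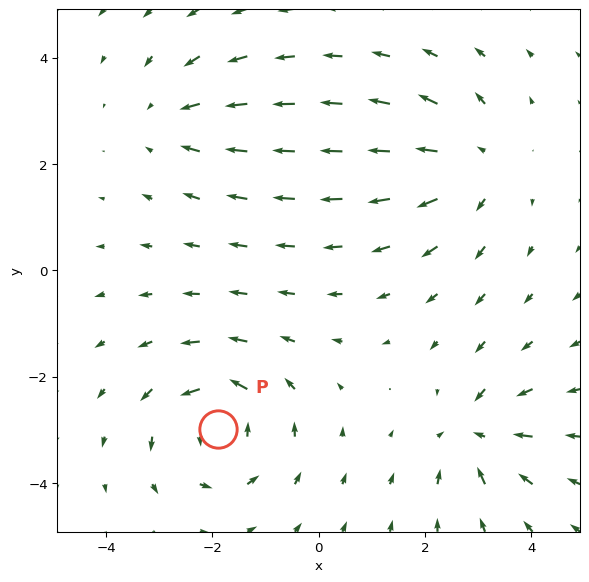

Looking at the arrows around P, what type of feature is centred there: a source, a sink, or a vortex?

At P (-1.9, -3.0) the arrows circulate counterclockwise. Divergence ≈0, curl about +5 — near-zero divergence with nonzero curl is a vortex.

vortex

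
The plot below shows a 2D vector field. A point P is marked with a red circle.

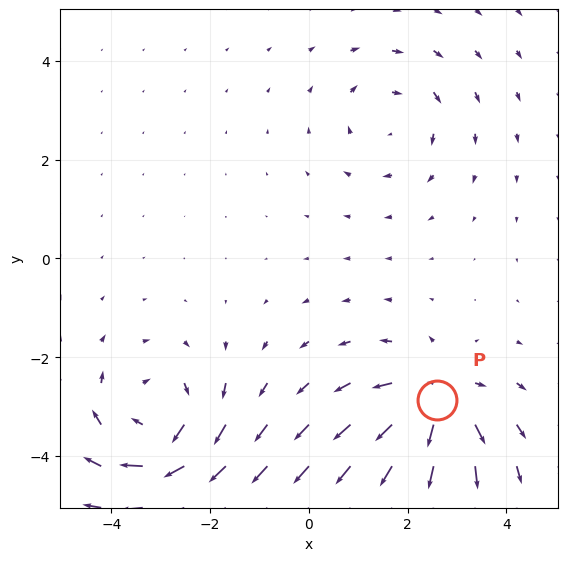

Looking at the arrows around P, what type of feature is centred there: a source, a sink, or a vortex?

source

At P (2.6, -2.9) the arrows spread outward. Divergence about +5, curl ≈0 — positive divergence with near-zero curl is a source.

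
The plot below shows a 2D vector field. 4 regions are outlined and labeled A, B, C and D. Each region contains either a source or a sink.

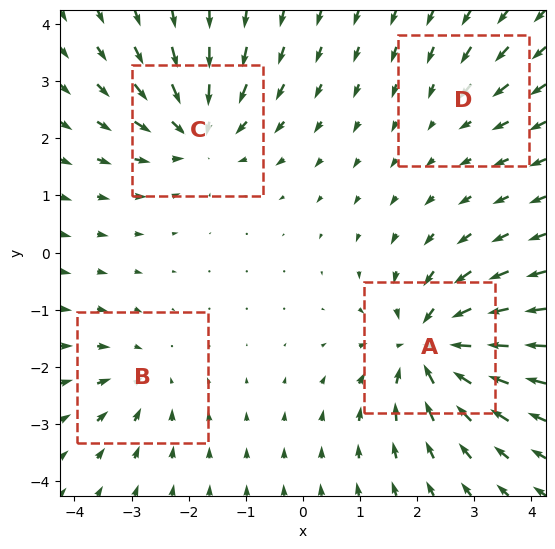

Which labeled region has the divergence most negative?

A

Divergence at each region's feature centre — A: about -7, B: about -3, C: about -6, D: about -2. Region A is most negative.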